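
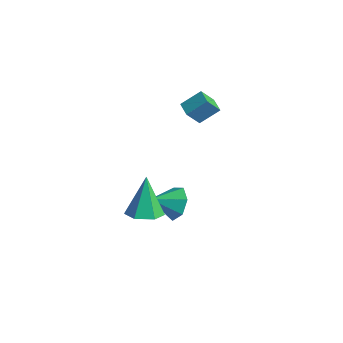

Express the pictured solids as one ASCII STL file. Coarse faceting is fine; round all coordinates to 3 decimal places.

solid 
facet normal 0.256 -0.228 -0.940
outer loop
vertex 4.498 -3.064 0.15
vertex 3.995 -3.786 0.188
vertex 3.652 -3.024 -0.09
endloop
endfacet
facet normal 0.010 0.991 0.130
outer loop
vertex 4.498 -3.064 0.15
vertex 3.652 -3.024 -0.09
vertex 3.465 -3.314 2.132
endloop
endfacet
facet normal 0.256 -0.228 -0.940
outer loop
vertex 3.652 -3.024 -0.09
vertex 3.995 -3.786 0.188
vertex 3.149 -3.746 -0.052
endloop
endfacet
facet normal -0.820 0.572 0.006
outer loop
vertex 3.652 -3.024 -0.09
vertex 3.149 -3.746 -0.052
vertex 3.465 -3.314 2.132
endloop
endfacet
facet normal 0.256 -0.227 -0.940
outer loop
vertex 3.149 -3.746 -0.052
vertex 3.995 -3.786 0.188
vertex 3.492 -4.507 0.225
endloop
endfacet
facet normal -0.918 -0.341 0.200
outer loop
vertex 3.149 -3.746 -0.052
vertex 3.492 -4.507 0.225
vertex 3.465 -3.314 2.132
endloop
endfacet
facet normal 0.256 -0.227 -0.940
outer loop
vertex 3.492 -4.507 0.225
vertex 3.995 -3.786 0.188
vertex 4.338 -4.547 0.465
endloop
endfacet
facet normal -0.187 -0.834 0.519
outer loop
vertex 3.492 -4.507 0.225
vertex 4.338 -4.547 0.465
vertex 3.465 -3.314 2.132
endloop
endfacet
facet normal 0.256 -0.227 -0.940
outer loop
vertex 4.338 -4.547 0.465
vertex 3.995 -3.786 0.188
vertex 4.841 -3.826 0.428
endloop
endfacet
facet normal 0.643 -0.415 0.644
outer loop
vertex 4.338 -4.547 0.465
vertex 4.841 -3.826 0.428
vertex 3.465 -3.314 2.132
endloop
endfacet
facet normal 0.256 -0.228 -0.940
outer loop
vertex 4.841 -3.826 0.428
vertex 3.995 -3.786 0.188
vertex 4.498 -3.064 0.15
endloop
endfacet
facet normal 0.742 0.498 0.449
outer loop
vertex 4.841 -3.826 0.428
vertex 4.498 -3.064 0.15
vertex 3.465 -3.314 2.132
endloop
endfacet
facet normal 0.235 0.859 -0.454
outer loop
vertex 3.373 -1.874 -1.582
vertex 2.929 -1.39 -0.896
vertex 3.839 -1.661 -0.937
endloop
endfacet
facet normal 0.541 -0.833 -0.116
outer loop
vertex 3.373 -1.874 -1.582
vertex 3.839 -1.661 -0.937
vertex 2.611 -2.55 -0.284
endloop
endfacet
facet normal 0.236 0.860 -0.453
outer loop
vertex 3.839 -1.661 -0.937
vertex 2.929 -1.39 -0.896
vertex 3.62 -1.244 -0.26
endloop
endfacet
facet normal 0.663 -0.522 0.536
outer loop
vertex 3.839 -1.661 -0.937
vertex 3.62 -1.244 -0.26
vertex 2.611 -2.55 -0.284
endloop
endfacet
facet normal 0.237 0.859 -0.454
outer loop
vertex 3.62 -1.244 -0.26
vertex 2.929 -1.39 -0.896
vertex 2.881 -0.936 -0.063
endloop
endfacet
facet normal 0.190 -0.164 0.968
outer loop
vertex 3.62 -1.244 -0.26
vertex 2.881 -0.936 -0.063
vertex 2.611 -2.55 -0.284
endloop
endfacet
facet normal 0.235 0.859 -0.455
outer loop
vertex 2.881 -0.936 -0.063
vertex 2.929 -1.39 -0.896
vertex 2.178 -0.971 -0.493
endloop
endfacet
facet normal -0.520 -0.030 0.853
outer loop
vertex 2.881 -0.936 -0.063
vertex 2.178 -0.971 -0.493
vertex 2.611 -2.55 -0.284
endloop
endfacet
facet normal 0.236 0.859 -0.454
outer loop
vertex 2.178 -0.971 -0.493
vertex 2.929 -1.39 -0.896
vertex 2.042 -1.321 -1.227
endloop
endfacet
facet normal -0.935 -0.220 0.278
outer loop
vertex 2.178 -0.971 -0.493
vertex 2.042 -1.321 -1.227
vertex 2.611 -2.55 -0.284
endloop
endfacet
facet normal 0.236 0.859 -0.454
outer loop
vertex 2.042 -1.321 -1.227
vertex 2.929 -1.39 -0.896
vertex 2.573 -1.723 -1.712
endloop
endfacet
facet normal -0.741 -0.590 -0.322
outer loop
vertex 2.042 -1.321 -1.227
vertex 2.573 -1.723 -1.712
vertex 2.611 -2.55 -0.284
endloop
endfacet
facet normal 0.236 0.859 -0.454
outer loop
vertex 2.573 -1.723 -1.712
vertex 2.929 -1.39 -0.896
vertex 3.373 -1.874 -1.582
endloop
endfacet
facet normal -0.082 -0.863 -0.498
outer loop
vertex 2.573 -1.723 -1.712
vertex 3.373 -1.874 -1.582
vertex 2.611 -2.55 -0.284
endloop
endfacet
facet normal -0.948 0.271 0.168
outer loop
vertex -0.641 1.37 2.592
vertex -0.253 2.259 3.349
vertex -0.591 2.076 1.737
endloop
endfacet
facet normal -0.315 -0.723 -0.615
outer loop
vertex 0.233 1.841 1.591
vertex -0.641 1.37 2.592
vertex -0.591 2.076 1.737
endloop
endfacet
facet normal -0.948 0.271 0.168
outer loop
vertex -0.591 2.076 1.737
vertex -0.253 2.259 3.349
vertex -0.203 2.965 2.494
endloop
endfacet
facet normal 0.045 0.636 -0.770
outer loop
vertex -0.203 2.965 2.494
vertex 0.233 1.841 1.591
vertex -0.591 2.076 1.737
endloop
endfacet
facet normal -0.045 -0.636 0.770
outer loop
vertex -0.641 1.37 2.592
vertex 0.571 2.024 3.203
vertex -0.253 2.259 3.349
endloop
endfacet
facet normal -0.315 -0.723 -0.615
outer loop
vertex 0.183 1.135 2.446
vertex -0.641 1.37 2.592
vertex 0.233 1.841 1.591
endloop
endfacet
facet normal -0.045 -0.636 0.770
outer loop
vertex 0.183 1.135 2.446
vertex 0.571 2.024 3.203
vertex -0.641 1.37 2.592
endloop
endfacet
facet normal 0.315 0.723 0.615
outer loop
vertex -0.253 2.259 3.349
vertex 0.571 2.024 3.203
vertex -0.203 2.965 2.494
endloop
endfacet
facet normal 0.045 0.636 -0.770
outer loop
vertex 0.621 2.73 2.348
vertex 0.233 1.841 1.591
vertex -0.203 2.965 2.494
endloop
endfacet
facet normal 0.315 0.723 0.615
outer loop
vertex -0.203 2.965 2.494
vertex 0.571 2.024 3.203
vertex 0.621 2.73 2.348
endloop
endfacet
facet normal 0.948 -0.271 -0.168
outer loop
vertex 0.621 2.73 2.348
vertex 0.183 1.135 2.446
vertex 0.233 1.841 1.591
endloop
endfacet
facet normal 0.948 -0.271 -0.168
outer loop
vertex 0.571 2.024 3.203
vertex 0.183 1.135 2.446
vertex 0.621 2.73 2.348
endloop
endfacet

endsolid


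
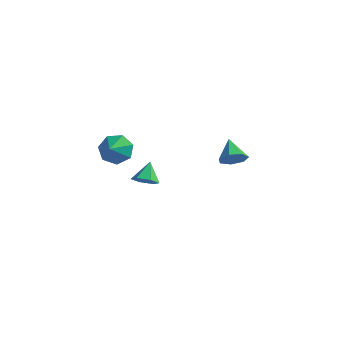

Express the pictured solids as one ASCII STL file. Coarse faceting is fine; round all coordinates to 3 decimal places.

solid 
facet normal 0.590 -0.556 -0.585
outer loop
vertex 4.669 -2.656 0.413
vertex 4.134 -2.641 -0.141
vertex 4.716 -2.15 -0.021
endloop
endfacet
facet normal 0.451 0.557 0.698
outer loop
vertex 4.669 -2.656 0.413
vertex 4.716 -2.15 -0.021
vertex 3.326 -1.879 0.661
endloop
endfacet
facet normal 0.590 -0.556 -0.586
outer loop
vertex 4.716 -2.15 -0.021
vertex 4.134 -2.641 -0.141
vertex 4.324 -2.014 -0.545
endloop
endfacet
facet normal 0.229 0.970 0.081
outer loop
vertex 4.716 -2.15 -0.021
vertex 4.324 -2.014 -0.545
vertex 3.326 -1.879 0.661
endloop
endfacet
facet normal 0.591 -0.556 -0.585
outer loop
vertex 4.324 -2.014 -0.545
vertex 4.134 -2.641 -0.141
vertex 3.79 -2.35 -0.765
endloop
endfacet
facet normal -0.366 0.842 -0.397
outer loop
vertex 4.324 -2.014 -0.545
vertex 3.79 -2.35 -0.765
vertex 3.326 -1.879 0.661
endloop
endfacet
facet normal 0.590 -0.557 -0.585
outer loop
vertex 3.79 -2.35 -0.765
vertex 4.134 -2.641 -0.141
vertex 3.515 -2.905 -0.514
endloop
endfacet
facet normal -0.886 0.269 -0.377
outer loop
vertex 3.79 -2.35 -0.765
vertex 3.515 -2.905 -0.514
vertex 3.326 -1.879 0.661
endloop
endfacet
facet normal 0.590 -0.557 -0.585
outer loop
vertex 3.515 -2.905 -0.514
vertex 4.134 -2.641 -0.141
vertex 3.706 -3.261 0.018
endloop
endfacet
facet normal -0.940 -0.317 0.125
outer loop
vertex 3.515 -2.905 -0.514
vertex 3.706 -3.261 0.018
vertex 3.326 -1.879 0.661
endloop
endfacet
facet normal 0.589 -0.557 -0.586
outer loop
vertex 3.706 -3.261 0.018
vertex 4.134 -2.641 -0.141
vertex 4.22 -3.151 0.43
endloop
endfacet
facet normal -0.486 -0.475 0.733
outer loop
vertex 3.706 -3.261 0.018
vertex 4.22 -3.151 0.43
vertex 3.326 -1.879 0.661
endloop
endfacet
facet normal 0.590 -0.556 -0.585
outer loop
vertex 4.22 -3.151 0.43
vertex 4.134 -2.641 -0.141
vertex 4.669 -2.656 0.413
endloop
endfacet
facet normal 0.132 -0.086 0.987
outer loop
vertex 4.22 -3.151 0.43
vertex 4.669 -2.656 0.413
vertex 3.326 -1.879 0.661
endloop
endfacet
facet normal -0.256 0.828 -0.499
outer loop
vertex -2.054 -2.606 -1.23
vertex -2.82 -3.068 -1.604
vertex -2.765 -2.556 -0.782
endloop
endfacet
facet normal 0.524 -0.116 0.844
outer loop
vertex -2.054 -2.606 -1.23
vertex -2.765 -2.556 -0.782
vertex -2.56 -3.912 -1.096
endloop
endfacet
facet normal -0.256 0.828 -0.499
outer loop
vertex -2.765 -2.556 -0.782
vertex -2.82 -3.068 -1.604
vertex -3.517 -2.891 -0.953
endloop
endfacet
facet normal -0.112 -0.240 0.964
outer loop
vertex -2.765 -2.556 -0.782
vertex -3.517 -2.891 -0.953
vertex -2.56 -3.912 -1.096
endloop
endfacet
facet normal -0.255 0.829 -0.498
outer loop
vertex -3.517 -2.891 -0.953
vertex -2.82 -3.068 -1.604
vertex -3.745 -3.359 -1.615
endloop
endfacet
facet normal -0.539 -0.589 0.602
outer loop
vertex -3.517 -2.891 -0.953
vertex -3.745 -3.359 -1.615
vertex -2.56 -3.912 -1.096
endloop
endfacet
facet normal -0.255 0.829 -0.499
outer loop
vertex -3.745 -3.359 -1.615
vertex -2.82 -3.068 -1.604
vertex -3.277 -3.608 -2.268
endloop
endfacet
facet normal -0.434 -0.900 0.032
outer loop
vertex -3.745 -3.359 -1.615
vertex -3.277 -3.608 -2.268
vertex -2.56 -3.912 -1.096
endloop
endfacet
facet normal -0.255 0.829 -0.498
outer loop
vertex -3.277 -3.608 -2.268
vertex -2.82 -3.068 -1.604
vertex -2.464 -3.45 -2.422
endloop
endfacet
facet normal 0.122 -0.940 -0.319
outer loop
vertex -3.277 -3.608 -2.268
vertex -2.464 -3.45 -2.422
vertex -2.56 -3.912 -1.096
endloop
endfacet
facet normal -0.256 0.828 -0.498
outer loop
vertex -2.464 -3.45 -2.422
vertex -2.82 -3.068 -1.604
vertex -1.92 -3.004 -1.96
endloop
endfacet
facet normal 0.712 -0.677 -0.184
outer loop
vertex -2.464 -3.45 -2.422
vertex -1.92 -3.004 -1.96
vertex -2.56 -3.912 -1.096
endloop
endfacet
facet normal -0.256 0.828 -0.499
outer loop
vertex -1.92 -3.004 -1.96
vertex -2.82 -3.068 -1.604
vertex -2.054 -2.606 -1.23
endloop
endfacet
facet normal 0.890 -0.311 0.333
outer loop
vertex -1.92 -3.004 -1.96
vertex -2.054 -2.606 -1.23
vertex -2.56 -3.912 -1.096
endloop
endfacet
facet normal 0.221 -0.639 -0.737
outer loop
vertex -1.426 -1.967 -3.949
vertex -2.007 -1.696 -4.358
vertex -1.317 -1.383 -4.423
endloop
endfacet
facet normal 0.761 0.317 0.566
outer loop
vertex -1.426 -1.967 -3.949
vertex -1.317 -1.383 -4.423
vertex -2.293 -0.864 -3.402
endloop
endfacet
facet normal 0.221 -0.640 -0.736
outer loop
vertex -1.317 -1.383 -4.423
vertex -2.007 -1.696 -4.358
vertex -1.897 -1.112 -4.833
endloop
endfacet
facet normal 0.442 0.896 -0.033
outer loop
vertex -1.317 -1.383 -4.423
vertex -1.897 -1.112 -4.833
vertex -2.293 -0.864 -3.402
endloop
endfacet
facet normal 0.221 -0.640 -0.736
outer loop
vertex -1.897 -1.112 -4.833
vertex -2.007 -1.696 -4.358
vertex -2.587 -1.425 -4.768
endloop
endfacet
facet normal -0.419 0.868 -0.266
outer loop
vertex -1.897 -1.112 -4.833
vertex -2.587 -1.425 -4.768
vertex -2.293 -0.864 -3.402
endloop
endfacet
facet normal 0.221 -0.640 -0.736
outer loop
vertex -2.587 -1.425 -4.768
vertex -2.007 -1.696 -4.358
vertex -2.696 -2.009 -4.293
endloop
endfacet
facet normal -0.960 0.260 0.100
outer loop
vertex -2.587 -1.425 -4.768
vertex -2.696 -2.009 -4.293
vertex -2.293 -0.864 -3.402
endloop
endfacet
facet normal 0.221 -0.640 -0.736
outer loop
vertex -2.696 -2.009 -4.293
vertex -2.007 -1.696 -4.358
vertex -2.116 -2.279 -3.884
endloop
endfacet
facet normal -0.641 -0.318 0.699
outer loop
vertex -2.696 -2.009 -4.293
vertex -2.116 -2.279 -3.884
vertex -2.293 -0.864 -3.402
endloop
endfacet
facet normal 0.220 -0.640 -0.736
outer loop
vertex -2.116 -2.279 -3.884
vertex -2.007 -1.696 -4.358
vertex -1.426 -1.967 -3.949
endloop
endfacet
facet normal 0.219 -0.290 0.932
outer loop
vertex -2.116 -2.279 -3.884
vertex -1.426 -1.967 -3.949
vertex -2.293 -0.864 -3.402
endloop
endfacet

endsolid


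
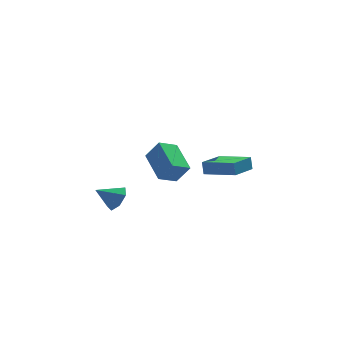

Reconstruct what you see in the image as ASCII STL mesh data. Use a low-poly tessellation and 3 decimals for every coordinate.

solid 
facet normal -0.504 0.243 -0.829
outer loop
vertex -0.828 -2.385 2.022
vertex -1.105 -0.555 2.727
vertex 0.195 -2.031 1.504
endloop
endfacet
facet normal 0.139 -0.924 -0.356
outer loop
vertex 0.845 -2.345 2.573
vertex -0.828 -2.385 2.022
vertex 0.195 -2.031 1.504
endloop
endfacet
facet normal -0.504 0.243 -0.829
outer loop
vertex 0.195 -2.031 1.504
vertex -1.105 -0.555 2.727
vertex -0.082 -0.201 2.209
endloop
endfacet
facet normal 0.852 0.295 -0.432
outer loop
vertex -0.082 -0.201 2.209
vertex 0.845 -2.345 2.573
vertex 0.195 -2.031 1.504
endloop
endfacet
facet normal -0.852 -0.295 0.432
outer loop
vertex -0.828 -2.385 2.022
vertex -0.455 -0.869 3.796
vertex -1.105 -0.555 2.727
endloop
endfacet
facet normal 0.139 -0.924 -0.356
outer loop
vertex -0.178 -2.699 3.091
vertex -0.828 -2.385 2.022
vertex 0.845 -2.345 2.573
endloop
endfacet
facet normal -0.852 -0.295 0.432
outer loop
vertex -0.178 -2.699 3.091
vertex -0.455 -0.869 3.796
vertex -0.828 -2.385 2.022
endloop
endfacet
facet normal -0.139 0.924 0.356
outer loop
vertex -1.105 -0.555 2.727
vertex -0.455 -0.869 3.796
vertex -0.082 -0.201 2.209
endloop
endfacet
facet normal 0.852 0.295 -0.432
outer loop
vertex 0.568 -0.515 3.278
vertex 0.845 -2.345 2.573
vertex -0.082 -0.201 2.209
endloop
endfacet
facet normal -0.139 0.924 0.356
outer loop
vertex -0.082 -0.201 2.209
vertex -0.455 -0.869 3.796
vertex 0.568 -0.515 3.278
endloop
endfacet
facet normal 0.504 -0.243 0.829
outer loop
vertex 0.568 -0.515 3.278
vertex -0.178 -2.699 3.091
vertex 0.845 -2.345 2.573
endloop
endfacet
facet normal 0.504 -0.243 0.829
outer loop
vertex -0.455 -0.869 3.796
vertex -0.178 -2.699 3.091
vertex 0.568 -0.515 3.278
endloop
endfacet
facet normal -0.695 0.670 -0.259
outer loop
vertex 2.307 1.088 0.842
vertex 3.541 2.232 0.489
vertex 2.335 0.822 0.077
endloop
endfacet
facet normal -0.718 -0.666 0.205
outer loop
vertex 3.719 -0.512 0.591
vertex 2.307 1.088 0.842
vertex 2.335 0.822 0.077
endloop
endfacet
facet normal -0.696 0.670 -0.258
outer loop
vertex 2.335 0.822 0.077
vertex 3.541 2.232 0.489
vertex 3.569 1.967 -0.276
endloop
endfacet
facet normal 0.034 -0.328 -0.944
outer loop
vertex 3.569 1.967 -0.276
vertex 3.719 -0.512 0.591
vertex 2.335 0.822 0.077
endloop
endfacet
facet normal -0.034 0.328 0.944
outer loop
vertex 2.307 1.088 0.842
vertex 4.925 0.898 1.003
vertex 3.541 2.232 0.489
endloop
endfacet
facet normal -0.718 -0.666 0.204
outer loop
vertex 3.691 -0.247 1.356
vertex 2.307 1.088 0.842
vertex 3.719 -0.512 0.591
endloop
endfacet
facet normal -0.034 0.328 0.944
outer loop
vertex 3.691 -0.247 1.356
vertex 4.925 0.898 1.003
vertex 2.307 1.088 0.842
endloop
endfacet
facet normal 0.718 0.666 -0.204
outer loop
vertex 3.541 2.232 0.489
vertex 4.925 0.898 1.003
vertex 3.569 1.967 -0.276
endloop
endfacet
facet normal 0.034 -0.328 -0.944
outer loop
vertex 4.953 0.632 0.238
vertex 3.719 -0.512 0.591
vertex 3.569 1.967 -0.276
endloop
endfacet
facet normal 0.718 0.665 -0.205
outer loop
vertex 3.569 1.967 -0.276
vertex 4.925 0.898 1.003
vertex 4.953 0.632 0.238
endloop
endfacet
facet normal 0.696 -0.671 0.258
outer loop
vertex 4.953 0.632 0.238
vertex 3.691 -0.247 1.356
vertex 3.719 -0.512 0.591
endloop
endfacet
facet normal 0.696 -0.670 0.258
outer loop
vertex 4.925 0.898 1.003
vertex 3.691 -0.247 1.356
vertex 4.953 0.632 0.238
endloop
endfacet
facet normal 0.815 -0.015 -0.579
outer loop
vertex -2.186 -0.581 0.488
vertex -2.665 -0.74 -0.183
vertex -2.431 0.004 0.128
endloop
endfacet
facet normal 0.015 0.529 0.849
outer loop
vertex -2.186 -0.581 0.488
vertex -2.431 0.004 0.128
vertex -3.775 -0.72 0.603
endloop
endfacet
facet normal 0.815 -0.015 -0.579
outer loop
vertex -2.431 0.004 0.128
vertex -2.665 -0.74 -0.183
vertex -2.852 0.028 -0.466
endloop
endfacet
facet normal -0.369 0.880 0.297
outer loop
vertex -2.431 0.004 0.128
vertex -2.852 0.028 -0.466
vertex -3.775 -0.72 0.603
endloop
endfacet
facet normal 0.815 -0.015 -0.579
outer loop
vertex -2.852 0.028 -0.466
vertex -2.665 -0.74 -0.183
vertex -3.133 -0.526 -0.848
endloop
endfacet
facet normal -0.774 0.575 -0.265
outer loop
vertex -2.852 0.028 -0.466
vertex -3.133 -0.526 -0.848
vertex -3.775 -0.72 0.603
endloop
endfacet
facet normal 0.816 -0.014 -0.579
outer loop
vertex -3.133 -0.526 -0.848
vertex -2.665 -0.74 -0.183
vertex -3.061 -1.242 -0.729
endloop
endfacet
facet normal -0.895 -0.159 -0.417
outer loop
vertex -3.133 -0.526 -0.848
vertex -3.061 -1.242 -0.729
vertex -3.775 -0.72 0.603
endloop
endfacet
facet normal 0.816 -0.015 -0.578
outer loop
vertex -3.061 -1.242 -0.729
vertex -2.665 -0.74 -0.183
vertex -2.692 -1.58 -0.199
endloop
endfacet
facet normal -0.641 -0.767 -0.043
outer loop
vertex -3.061 -1.242 -0.729
vertex -2.692 -1.58 -0.199
vertex -3.775 -0.72 0.603
endloop
endfacet
facet normal 0.816 -0.015 -0.578
outer loop
vertex -2.692 -1.58 -0.199
vertex -2.665 -0.74 -0.183
vertex -2.303 -1.286 0.342
endloop
endfacet
facet normal -0.202 -0.792 0.576
outer loop
vertex -2.692 -1.58 -0.199
vertex -2.303 -1.286 0.342
vertex -3.775 -0.72 0.603
endloop
endfacet
facet normal 0.816 -0.016 -0.578
outer loop
vertex -2.303 -1.286 0.342
vertex -2.665 -0.74 -0.183
vertex -2.186 -0.581 0.488
endloop
endfacet
facet normal 0.089 -0.216 0.972
outer loop
vertex -2.303 -1.286 0.342
vertex -2.186 -0.581 0.488
vertex -3.775 -0.72 0.603
endloop
endfacet

endsolid


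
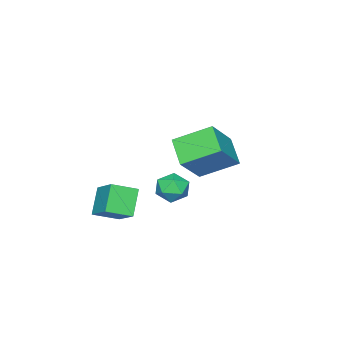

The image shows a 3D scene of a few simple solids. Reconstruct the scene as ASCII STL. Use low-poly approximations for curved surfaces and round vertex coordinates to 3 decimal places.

solid 
facet normal -0.718 0.601 -0.352
outer loop
vertex 1.584 -3.617 -0.893
vertex 2.124 -2.506 -0.097
vertex 2.365 -3.275 -1.901
endloop
endfacet
facet normal -0.368 -0.756 -0.541
outer loop
vertex 3.176 -3.954 -1.503
vertex 1.584 -3.617 -0.893
vertex 2.365 -3.275 -1.901
endloop
endfacet
facet normal -0.718 0.601 -0.352
outer loop
vertex 2.365 -3.275 -1.901
vertex 2.124 -2.506 -0.097
vertex 2.905 -2.164 -1.105
endloop
endfacet
facet normal 0.592 0.259 -0.763
outer loop
vertex 2.905 -2.164 -1.105
vertex 3.176 -3.954 -1.503
vertex 2.365 -3.275 -1.901
endloop
endfacet
facet normal -0.592 -0.259 0.763
outer loop
vertex 1.584 -3.617 -0.893
vertex 2.935 -3.185 0.301
vertex 2.124 -2.506 -0.097
endloop
endfacet
facet normal -0.368 -0.756 -0.541
outer loop
vertex 2.395 -4.296 -0.495
vertex 1.584 -3.617 -0.893
vertex 3.176 -3.954 -1.503
endloop
endfacet
facet normal -0.592 -0.259 0.763
outer loop
vertex 2.395 -4.296 -0.495
vertex 2.935 -3.185 0.301
vertex 1.584 -3.617 -0.893
endloop
endfacet
facet normal 0.368 0.756 0.541
outer loop
vertex 2.124 -2.506 -0.097
vertex 2.935 -3.185 0.301
vertex 2.905 -2.164 -1.105
endloop
endfacet
facet normal 0.592 0.259 -0.763
outer loop
vertex 3.716 -2.843 -0.707
vertex 3.176 -3.954 -1.503
vertex 2.905 -2.164 -1.105
endloop
endfacet
facet normal 0.368 0.756 0.541
outer loop
vertex 2.905 -2.164 -1.105
vertex 2.935 -3.185 0.301
vertex 3.716 -2.843 -0.707
endloop
endfacet
facet normal 0.718 -0.601 0.352
outer loop
vertex 3.716 -2.843 -0.707
vertex 2.395 -4.296 -0.495
vertex 3.176 -3.954 -1.503
endloop
endfacet
facet normal 0.718 -0.601 0.352
outer loop
vertex 2.935 -3.185 0.301
vertex 2.395 -4.296 -0.495
vertex 3.716 -2.843 -0.707
endloop
endfacet
facet normal -0.495 -0.663 0.562
outer loop
vertex 3.009 -0.273 3.609
vertex 2.221 0.953 4.361
vertex 1.741 -0.348 2.404
endloop
endfacet
facet normal 0.480 -0.747 -0.459
outer loop
vertex 2.379 0.507 1.679
vertex 3.009 -0.273 3.609
vertex 1.741 -0.348 2.404
endloop
endfacet
facet normal -0.494 -0.663 0.562
outer loop
vertex 1.741 -0.348 2.404
vertex 2.221 0.953 4.361
vertex 0.953 0.877 3.157
endloop
endfacet
facet normal -0.724 -0.043 -0.688
outer loop
vertex 0.953 0.877 3.157
vertex 2.379 0.507 1.679
vertex 1.741 -0.348 2.404
endloop
endfacet
facet normal 0.724 0.043 0.688
outer loop
vertex 3.009 -0.273 3.609
vertex 2.859 1.808 3.636
vertex 2.221 0.953 4.361
endloop
endfacet
facet normal 0.481 -0.747 -0.459
outer loop
vertex 3.647 0.583 2.883
vertex 3.009 -0.273 3.609
vertex 2.379 0.507 1.679
endloop
endfacet
facet normal 0.725 0.043 0.688
outer loop
vertex 3.647 0.583 2.883
vertex 2.859 1.808 3.636
vertex 3.009 -0.273 3.609
endloop
endfacet
facet normal -0.480 0.747 0.459
outer loop
vertex 2.221 0.953 4.361
vertex 2.859 1.808 3.636
vertex 0.953 0.877 3.157
endloop
endfacet
facet normal -0.724 -0.044 -0.688
outer loop
vertex 1.591 1.733 2.431
vertex 2.379 0.507 1.679
vertex 0.953 0.877 3.157
endloop
endfacet
facet normal -0.480 0.747 0.459
outer loop
vertex 0.953 0.877 3.157
vertex 2.859 1.808 3.636
vertex 1.591 1.733 2.431
endloop
endfacet
facet normal 0.494 0.663 -0.562
outer loop
vertex 1.591 1.733 2.431
vertex 3.647 0.583 2.883
vertex 2.379 0.507 1.679
endloop
endfacet
facet normal 0.495 0.663 -0.562
outer loop
vertex 2.859 1.808 3.636
vertex 3.647 0.583 2.883
vertex 1.591 1.733 2.431
endloop
endfacet
facet normal -0.860 0.152 0.488
outer loop
vertex -0.458 -2.052 -0.693
vertex -0.785 -2.621 -1.092
vertex -0.434 -2.772 -0.426
endloop
endfacet
facet normal -0.300 0.323 0.898
outer loop
vertex -0.458 -2.052 -0.693
vertex -0.434 -2.772 -0.426
vertex 0.188 -2.324 -0.379
endloop
endfacet
facet normal 0.076 0.825 0.559
outer loop
vertex -0.458 -2.052 -0.693
vertex 0.188 -2.324 -0.379
vertex 0.221 -1.896 -1.015
endloop
endfacet
facet normal -0.251 0.966 -0.061
outer loop
vertex -0.458 -2.052 -0.693
vertex 0.221 -1.896 -1.015
vertex -0.38 -2.08 -1.456
endloop
endfacet
facet normal -0.829 0.550 -0.105
outer loop
vertex -0.458 -2.052 -0.693
vertex -0.38 -2.08 -1.456
vertex -0.785 -2.621 -1.092
endloop
endfacet
facet normal 0.112 -0.256 0.960
outer loop
vertex 0.188 -2.324 -0.379
vertex -0.434 -2.772 -0.426
vertex 0.26 -3.06 -0.584
endloop
endfacet
facet normal -0.792 -0.533 0.297
outer loop
vertex -0.434 -2.772 -0.426
vertex -0.785 -2.621 -1.092
vertex -0.341 -3.244 -1.025
endloop
endfacet
facet normal -0.742 0.111 -0.661
outer loop
vertex -0.785 -2.621 -1.092
vertex -0.38 -2.08 -1.456
vertex -0.308 -2.816 -1.661
endloop
endfacet
facet normal 0.192 0.785 -0.589
outer loop
vertex -0.38 -2.08 -1.456
vertex 0.221 -1.896 -1.015
vertex 0.314 -2.368 -1.614
endloop
endfacet
facet normal 0.720 0.558 0.413
outer loop
vertex 0.221 -1.896 -1.015
vertex 0.188 -2.324 -0.379
vertex 0.665 -2.519 -0.948
endloop
endfacet
facet normal 0.251 -0.966 0.061
outer loop
vertex 0.338 -3.088 -1.347
vertex 0.26 -3.06 -0.584
vertex -0.341 -3.244 -1.025
endloop
endfacet
facet normal -0.076 -0.825 -0.559
outer loop
vertex 0.338 -3.088 -1.347
vertex -0.341 -3.244 -1.025
vertex -0.308 -2.816 -1.661
endloop
endfacet
facet normal 0.300 -0.323 -0.898
outer loop
vertex 0.338 -3.088 -1.347
vertex -0.308 -2.816 -1.661
vertex 0.314 -2.368 -1.614
endloop
endfacet
facet normal 0.860 -0.152 -0.488
outer loop
vertex 0.338 -3.088 -1.347
vertex 0.314 -2.368 -1.614
vertex 0.665 -2.519 -0.948
endloop
endfacet
facet normal 0.829 -0.550 0.105
outer loop
vertex 0.338 -3.088 -1.347
vertex 0.665 -2.519 -0.948
vertex 0.26 -3.06 -0.584
endloop
endfacet
facet normal -0.192 -0.785 0.589
outer loop
vertex -0.341 -3.244 -1.025
vertex 0.26 -3.06 -0.584
vertex -0.434 -2.772 -0.426
endloop
endfacet
facet normal -0.720 -0.558 -0.413
outer loop
vertex -0.308 -2.816 -1.661
vertex -0.341 -3.244 -1.025
vertex -0.785 -2.621 -1.092
endloop
endfacet
facet normal -0.112 0.256 -0.960
outer loop
vertex 0.314 -2.368 -1.614
vertex -0.308 -2.816 -1.661
vertex -0.38 -2.08 -1.456
endloop
endfacet
facet normal 0.792 0.533 -0.297
outer loop
vertex 0.665 -2.519 -0.948
vertex 0.314 -2.368 -1.614
vertex 0.221 -1.896 -1.015
endloop
endfacet
facet normal 0.742 -0.111 0.661
outer loop
vertex 0.26 -3.06 -0.584
vertex 0.665 -2.519 -0.948
vertex 0.188 -2.324 -0.379
endloop
endfacet

endsolid


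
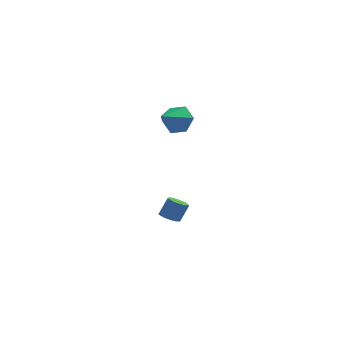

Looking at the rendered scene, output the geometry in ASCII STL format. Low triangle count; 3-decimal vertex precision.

solid 
facet normal -0.347 -0.324 -0.880
outer loop
vertex -1.114 1.266 -3.738
vertex -1.658 1.325 -3.545
vertex -1.327 1.715 -3.819
endloop
endfacet
facet normal 0.837 0.316 -0.447
outer loop
vertex -1.114 1.266 -3.738
vertex -1.327 1.715 -3.819
vertex -0.739 1.616 -2.788
endloop
endfacet
facet normal 0.837 0.316 -0.447
outer loop
vertex -0.739 1.616 -2.788
vertex -1.327 1.715 -3.819
vertex -0.952 2.065 -2.869
endloop
endfacet
facet normal 0.348 0.324 0.880
outer loop
vertex -0.739 1.616 -2.788
vertex -0.952 2.065 -2.869
vertex -1.282 1.675 -2.595
endloop
endfacet
facet normal -0.347 -0.324 -0.880
outer loop
vertex -1.327 1.715 -3.819
vertex -1.658 1.325 -3.545
vertex -1.789 1.87 -3.694
endloop
endfacet
facet normal 0.191 0.894 -0.405
outer loop
vertex -1.327 1.715 -3.819
vertex -1.789 1.87 -3.694
vertex -0.952 2.065 -2.869
endloop
endfacet
facet normal 0.191 0.894 -0.405
outer loop
vertex -0.952 2.065 -2.869
vertex -1.789 1.87 -3.694
vertex -1.414 2.22 -2.744
endloop
endfacet
facet normal 0.347 0.325 0.880
outer loop
vertex -0.952 2.065 -2.869
vertex -1.414 2.22 -2.744
vertex -1.282 1.675 -2.595
endloop
endfacet
facet normal -0.347 -0.324 -0.880
outer loop
vertex -1.789 1.87 -3.694
vertex -1.658 1.325 -3.545
vertex -2.152 1.615 -3.457
endloop
endfacet
facet normal -0.599 0.799 -0.058
outer loop
vertex -1.789 1.87 -3.694
vertex -2.152 1.615 -3.457
vertex -1.414 2.22 -2.744
endloop
endfacet
facet normal -0.599 0.799 -0.058
outer loop
vertex -1.414 2.22 -2.744
vertex -2.152 1.615 -3.457
vertex -1.777 1.965 -2.506
endloop
endfacet
facet normal 0.348 0.325 0.879
outer loop
vertex -1.414 2.22 -2.744
vertex -1.777 1.965 -2.506
vertex -1.282 1.675 -2.595
endloop
endfacet
facet normal -0.347 -0.324 -0.880
outer loop
vertex -2.152 1.615 -3.457
vertex -1.658 1.325 -3.545
vertex -2.143 1.141 -3.286
endloop
endfacet
facet normal -0.938 0.102 0.332
outer loop
vertex -2.152 1.615 -3.457
vertex -2.143 1.141 -3.286
vertex -1.777 1.965 -2.506
endloop
endfacet
facet normal -0.938 0.102 0.333
outer loop
vertex -1.777 1.965 -2.506
vertex -2.143 1.141 -3.286
vertex -1.768 1.492 -2.336
endloop
endfacet
facet normal 0.348 0.323 0.880
outer loop
vertex -1.777 1.965 -2.506
vertex -1.768 1.492 -2.336
vertex -1.282 1.675 -2.595
endloop
endfacet
facet normal -0.347 -0.325 -0.880
outer loop
vertex -2.143 1.141 -3.286
vertex -1.658 1.325 -3.545
vertex -1.768 0.806 -3.31
endloop
endfacet
facet normal -0.570 -0.672 0.473
outer loop
vertex -2.143 1.141 -3.286
vertex -1.768 0.806 -3.31
vertex -1.768 1.492 -2.336
endloop
endfacet
facet normal -0.571 -0.671 0.473
outer loop
vertex -1.768 1.492 -2.336
vertex -1.768 0.806 -3.31
vertex -1.393 1.156 -2.36
endloop
endfacet
facet normal 0.347 0.324 0.880
outer loop
vertex -1.768 1.492 -2.336
vertex -1.393 1.156 -2.36
vertex -1.282 1.675 -2.595
endloop
endfacet
facet normal -0.348 -0.324 -0.879
outer loop
vertex -1.768 0.806 -3.31
vertex -1.658 1.325 -3.545
vertex -1.31 0.862 -3.512
endloop
endfacet
facet normal 0.228 -0.939 0.256
outer loop
vertex -1.768 0.806 -3.31
vertex -1.31 0.862 -3.512
vertex -1.393 1.156 -2.36
endloop
endfacet
facet normal 0.227 -0.940 0.256
outer loop
vertex -1.393 1.156 -2.36
vertex -1.31 0.862 -3.512
vertex -0.935 1.212 -2.561
endloop
endfacet
facet normal 0.347 0.324 0.880
outer loop
vertex -1.393 1.156 -2.36
vertex -0.935 1.212 -2.561
vertex -1.282 1.675 -2.595
endloop
endfacet
facet normal -0.347 -0.324 -0.880
outer loop
vertex -1.31 0.862 -3.512
vertex -1.658 1.325 -3.545
vertex -1.114 1.266 -3.738
endloop
endfacet
facet normal 0.853 -0.499 -0.153
outer loop
vertex -1.31 0.862 -3.512
vertex -1.114 1.266 -3.738
vertex -0.935 1.212 -2.561
endloop
endfacet
facet normal 0.853 -0.499 -0.153
outer loop
vertex -0.935 1.212 -2.561
vertex -1.114 1.266 -3.738
vertex -0.739 1.616 -2.788
endloop
endfacet
facet normal 0.348 0.325 0.879
outer loop
vertex -0.935 1.212 -2.561
vertex -0.739 1.616 -2.788
vertex -1.282 1.675 -2.595
endloop
endfacet
facet normal 0.398 0.783 -0.478
outer loop
vertex -0.336 0.604 3.663
vertex -1.126 0.83 3.376
vertex -0.833 1.143 4.133
endloop
endfacet
facet normal 0.460 -0.303 0.834
outer loop
vertex -0.336 0.604 3.663
vertex -0.833 1.143 4.133
vertex -1.714 -0.33 4.084
endloop
endfacet
facet normal 0.397 0.784 -0.478
outer loop
vertex -0.833 1.143 4.133
vertex -1.126 0.83 3.376
vertex -1.622 1.368 3.846
endloop
endfacet
facet normal -0.300 0.148 0.942
outer loop
vertex -0.833 1.143 4.133
vertex -1.622 1.368 3.846
vertex -1.714 -0.33 4.084
endloop
endfacet
facet normal 0.397 0.784 -0.478
outer loop
vertex -1.622 1.368 3.846
vertex -1.126 0.83 3.376
vertex -1.916 1.055 3.089
endloop
endfacet
facet normal -0.941 0.097 0.325
outer loop
vertex -1.622 1.368 3.846
vertex -1.916 1.055 3.089
vertex -1.714 -0.33 4.084
endloop
endfacet
facet normal 0.397 0.784 -0.478
outer loop
vertex -1.916 1.055 3.089
vertex -1.126 0.83 3.376
vertex -1.42 0.517 2.619
endloop
endfacet
facet normal -0.821 -0.407 -0.400
outer loop
vertex -1.916 1.055 3.089
vertex -1.42 0.517 2.619
vertex -1.714 -0.33 4.084
endloop
endfacet
facet normal 0.397 0.784 -0.478
outer loop
vertex -1.42 0.517 2.619
vertex -1.126 0.83 3.376
vertex -0.63 0.292 2.906
endloop
endfacet
facet normal -0.060 -0.859 -0.509
outer loop
vertex -1.42 0.517 2.619
vertex -0.63 0.292 2.906
vertex -1.714 -0.33 4.084
endloop
endfacet
facet normal 0.398 0.784 -0.477
outer loop
vertex -0.63 0.292 2.906
vertex -1.126 0.83 3.376
vertex -0.336 0.604 3.663
endloop
endfacet
facet normal 0.580 -0.807 0.107
outer loop
vertex -0.63 0.292 2.906
vertex -0.336 0.604 3.663
vertex -1.714 -0.33 4.084
endloop
endfacet

endsolid


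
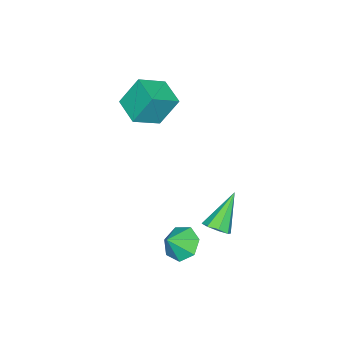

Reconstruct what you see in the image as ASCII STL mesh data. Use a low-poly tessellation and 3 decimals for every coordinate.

solid 
facet normal 0.666 -0.072 -0.742
outer loop
vertex 0.891 2.946 -2.32
vertex 0.383 3.134 -2.794
vertex 0.865 3.491 -2.396
endloop
endfacet
facet normal 0.513 0.143 0.847
outer loop
vertex 0.891 2.946 -2.32
vertex 0.865 3.491 -2.396
vertex -1.043 3.286 -1.206
endloop
endfacet
facet normal 0.666 -0.072 -0.742
outer loop
vertex 0.865 3.491 -2.396
vertex 0.383 3.134 -2.794
vertex 0.556 3.827 -2.706
endloop
endfacet
facet normal 0.272 0.776 0.570
outer loop
vertex 0.865 3.491 -2.396
vertex 0.556 3.827 -2.706
vertex -1.043 3.286 -1.206
endloop
endfacet
facet normal 0.666 -0.072 -0.742
outer loop
vertex 0.556 3.827 -2.706
vertex 0.383 3.134 -2.794
vertex 0.146 3.756 -3.067
endloop
endfacet
facet normal -0.244 0.966 0.088
outer loop
vertex 0.556 3.827 -2.706
vertex 0.146 3.756 -3.067
vertex -1.043 3.286 -1.206
endloop
endfacet
facet normal 0.666 -0.072 -0.742
outer loop
vertex 0.146 3.756 -3.067
vertex 0.383 3.134 -2.794
vertex -0.126 3.321 -3.269
endloop
endfacet
facet normal -0.732 0.604 -0.315
outer loop
vertex 0.146 3.756 -3.067
vertex -0.126 3.321 -3.269
vertex -1.043 3.286 -1.206
endloop
endfacet
facet normal 0.666 -0.072 -0.742
outer loop
vertex -0.126 3.321 -3.269
vertex 0.383 3.134 -2.794
vertex -0.099 2.776 -3.192
endloop
endfacet
facet normal -0.908 -0.102 -0.405
outer loop
vertex -0.126 3.321 -3.269
vertex -0.099 2.776 -3.192
vertex -1.043 3.286 -1.206
endloop
endfacet
facet normal 0.666 -0.071 -0.743
outer loop
vertex -0.099 2.776 -3.192
vertex 0.383 3.134 -2.794
vertex 0.21 2.44 -2.883
endloop
endfacet
facet normal -0.668 -0.733 -0.129
outer loop
vertex -0.099 2.776 -3.192
vertex 0.21 2.44 -2.883
vertex -1.043 3.286 -1.206
endloop
endfacet
facet normal 0.666 -0.071 -0.743
outer loop
vertex 0.21 2.44 -2.883
vertex 0.383 3.134 -2.794
vertex 0.62 2.511 -2.522
endloop
endfacet
facet normal -0.151 -0.923 0.353
outer loop
vertex 0.21 2.44 -2.883
vertex 0.62 2.511 -2.522
vertex -1.043 3.286 -1.206
endloop
endfacet
facet normal 0.666 -0.071 -0.742
outer loop
vertex 0.62 2.511 -2.522
vertex 0.383 3.134 -2.794
vertex 0.891 2.946 -2.32
endloop
endfacet
facet normal 0.337 -0.561 0.756
outer loop
vertex 0.62 2.511 -2.522
vertex 0.891 2.946 -2.32
vertex -1.043 3.286 -1.206
endloop
endfacet
facet normal -0.681 0.237 -0.693
outer loop
vertex 1.345 1.061 -4.989
vertex 0.835 1.574 -4.313
vertex 1.556 1.891 -4.913
endloop
endfacet
facet normal 0.959 -0.228 -0.168
outer loop
vertex 1.345 1.061 -4.989
vertex 1.556 1.891 -4.913
vertex 1.665 1.286 -3.467
endloop
endfacet
facet normal -0.681 0.237 -0.693
outer loop
vertex 1.556 1.891 -4.913
vertex 0.835 1.574 -4.313
vertex 1.224 2.482 -4.385
endloop
endfacet
facet normal 0.904 0.414 0.105
outer loop
vertex 1.556 1.891 -4.913
vertex 1.224 2.482 -4.385
vertex 1.665 1.286 -3.467
endloop
endfacet
facet normal -0.680 0.236 -0.694
outer loop
vertex 1.224 2.482 -4.385
vertex 0.835 1.574 -4.313
vertex 0.599 2.39 -3.804
endloop
endfacet
facet normal 0.471 0.640 0.608
outer loop
vertex 1.224 2.482 -4.385
vertex 0.599 2.39 -3.804
vertex 1.665 1.286 -3.467
endloop
endfacet
facet normal -0.680 0.236 -0.694
outer loop
vertex 0.599 2.39 -3.804
vertex 0.835 1.574 -4.313
vertex 0.151 1.684 -3.605
endloop
endfacet
facet normal -0.014 0.280 0.960
outer loop
vertex 0.599 2.39 -3.804
vertex 0.151 1.684 -3.605
vertex 1.665 1.286 -3.467
endloop
endfacet
facet normal -0.680 0.236 -0.694
outer loop
vertex 0.151 1.684 -3.605
vertex 0.835 1.574 -4.313
vertex 0.219 0.895 -3.94
endloop
endfacet
facet normal -0.186 -0.398 0.898
outer loop
vertex 0.151 1.684 -3.605
vertex 0.219 0.895 -3.94
vertex 1.665 1.286 -3.467
endloop
endfacet
facet normal -0.681 0.237 -0.693
outer loop
vertex 0.219 0.895 -3.94
vertex 0.835 1.574 -4.313
vertex 0.75 0.618 -4.556
endloop
endfacet
facet normal 0.085 -0.879 0.468
outer loop
vertex 0.219 0.895 -3.94
vertex 0.75 0.618 -4.556
vertex 1.665 1.286 -3.467
endloop
endfacet
facet normal -0.681 0.237 -0.693
outer loop
vertex 0.75 0.618 -4.556
vertex 0.835 1.574 -4.313
vertex 1.345 1.061 -4.989
endloop
endfacet
facet normal 0.594 -0.804 -0.006
outer loop
vertex 0.75 0.618 -4.556
vertex 1.345 1.061 -4.989
vertex 1.665 1.286 -3.467
endloop
endfacet
facet normal -0.777 0.419 -0.470
outer loop
vertex -4.744 -2.522 1.706
vertex -3.861 -1.238 1.391
vertex -4.205 -3.277 0.14
endloop
endfacet
facet normal -0.556 -0.808 0.198
outer loop
vertex -2.899 -3.982 0.929
vertex -4.744 -2.522 1.706
vertex -4.205 -3.277 0.14
endloop
endfacet
facet normal -0.777 0.419 -0.470
outer loop
vertex -4.205 -3.277 0.14
vertex -3.861 -1.238 1.391
vertex -3.321 -1.993 -0.175
endloop
endfacet
facet normal 0.296 -0.415 -0.860
outer loop
vertex -3.321 -1.993 -0.175
vertex -2.899 -3.982 0.929
vertex -4.205 -3.277 0.14
endloop
endfacet
facet normal -0.296 0.415 0.860
outer loop
vertex -4.744 -2.522 1.706
vertex -2.555 -1.943 2.18
vertex -3.861 -1.238 1.391
endloop
endfacet
facet normal -0.556 -0.808 0.198
outer loop
vertex -3.439 -3.227 2.495
vertex -4.744 -2.522 1.706
vertex -2.899 -3.982 0.929
endloop
endfacet
facet normal -0.296 0.415 0.860
outer loop
vertex -3.439 -3.227 2.495
vertex -2.555 -1.943 2.18
vertex -4.744 -2.522 1.706
endloop
endfacet
facet normal 0.555 0.808 -0.198
outer loop
vertex -3.861 -1.238 1.391
vertex -2.555 -1.943 2.18
vertex -3.321 -1.993 -0.175
endloop
endfacet
facet normal 0.296 -0.415 -0.860
outer loop
vertex -2.016 -2.698 0.614
vertex -2.899 -3.982 0.929
vertex -3.321 -1.993 -0.175
endloop
endfacet
facet normal 0.556 0.807 -0.198
outer loop
vertex -3.321 -1.993 -0.175
vertex -2.555 -1.943 2.18
vertex -2.016 -2.698 0.614
endloop
endfacet
facet normal 0.777 -0.419 0.470
outer loop
vertex -2.016 -2.698 0.614
vertex -3.439 -3.227 2.495
vertex -2.899 -3.982 0.929
endloop
endfacet
facet normal 0.777 -0.420 0.470
outer loop
vertex -2.555 -1.943 2.18
vertex -3.439 -3.227 2.495
vertex -2.016 -2.698 0.614
endloop
endfacet

endsolid


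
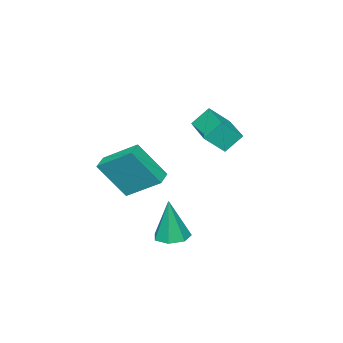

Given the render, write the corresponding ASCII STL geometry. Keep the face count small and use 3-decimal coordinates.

solid 
facet normal -0.089 0.022 -0.996
outer loop
vertex 2.051 3.327 -0.752
vertex 1.394 2.992 -0.701
vertex 1.543 3.716 -0.698
endloop
endfacet
facet normal 0.601 0.745 0.288
outer loop
vertex 2.051 3.327 -0.752
vertex 1.543 3.716 -0.698
vertex 1.566 2.948 1.241
endloop
endfacet
facet normal -0.089 0.022 -0.996
outer loop
vertex 1.543 3.716 -0.698
vertex 1.394 2.992 -0.701
vertex 0.923 3.56 -0.646
endloop
endfacet
facet normal -0.199 0.910 0.363
outer loop
vertex 1.543 3.716 -0.698
vertex 0.923 3.56 -0.646
vertex 1.566 2.948 1.241
endloop
endfacet
facet normal -0.088 0.023 -0.996
outer loop
vertex 0.923 3.56 -0.646
vertex 1.394 2.992 -0.701
vertex 0.657 2.975 -0.636
endloop
endfacet
facet normal -0.829 0.384 0.407
outer loop
vertex 0.923 3.56 -0.646
vertex 0.657 2.975 -0.636
vertex 1.566 2.948 1.241
endloop
endfacet
facet normal -0.088 0.022 -0.996
outer loop
vertex 0.657 2.975 -0.636
vertex 1.394 2.992 -0.701
vertex 0.946 2.403 -0.674
endloop
endfacet
facet normal -0.812 -0.436 0.387
outer loop
vertex 0.657 2.975 -0.636
vertex 0.946 2.403 -0.674
vertex 1.566 2.948 1.241
endloop
endfacet
facet normal -0.089 0.022 -0.996
outer loop
vertex 0.946 2.403 -0.674
vertex 1.394 2.992 -0.701
vertex 1.572 2.274 -0.733
endloop
endfacet
facet normal -0.162 -0.934 0.318
outer loop
vertex 0.946 2.403 -0.674
vertex 1.572 2.274 -0.733
vertex 1.566 2.948 1.241
endloop
endfacet
facet normal -0.088 0.023 -0.996
outer loop
vertex 1.572 2.274 -0.733
vertex 1.394 2.992 -0.701
vertex 2.064 2.685 -0.767
endloop
endfacet
facet normal 0.631 -0.734 0.253
outer loop
vertex 1.572 2.274 -0.733
vertex 2.064 2.685 -0.767
vertex 1.566 2.948 1.241
endloop
endfacet
facet normal -0.088 0.021 -0.996
outer loop
vertex 2.064 2.685 -0.767
vertex 1.394 2.992 -0.701
vertex 2.051 3.327 -0.752
endloop
endfacet
facet normal 0.971 0.014 0.239
outer loop
vertex 2.064 2.685 -0.767
vertex 2.051 3.327 -0.752
vertex 1.566 2.948 1.241
endloop
endfacet
facet normal -0.912 -0.360 0.196
outer loop
vertex 0.044 -1.667 1.784
vertex -0.33 -0.167 2.8
vertex -0.669 -0.745 0.159
endloop
endfacet
facet normal 0.202 -0.811 -0.549
outer loop
vertex 0.07 -0.453 0.0
vertex 0.044 -1.667 1.784
vertex -0.669 -0.745 0.159
endloop
endfacet
facet normal -0.912 -0.360 0.196
outer loop
vertex -0.669 -0.745 0.159
vertex -0.33 -0.167 2.8
vertex -1.043 0.755 1.174
endloop
endfacet
facet normal -0.357 0.461 -0.813
outer loop
vertex -1.043 0.755 1.174
vertex 0.07 -0.453 0.0
vertex -0.669 -0.745 0.159
endloop
endfacet
facet normal 0.357 -0.461 0.812
outer loop
vertex 0.044 -1.667 1.784
vertex 0.409 0.125 2.641
vertex -0.33 -0.167 2.8
endloop
endfacet
facet normal 0.203 -0.811 -0.549
outer loop
vertex 0.783 -1.375 1.626
vertex 0.044 -1.667 1.784
vertex 0.07 -0.453 0.0
endloop
endfacet
facet normal 0.356 -0.461 0.813
outer loop
vertex 0.783 -1.375 1.626
vertex 0.409 0.125 2.641
vertex 0.044 -1.667 1.784
endloop
endfacet
facet normal -0.202 0.811 0.549
outer loop
vertex -0.33 -0.167 2.8
vertex 0.409 0.125 2.641
vertex -1.043 0.755 1.174
endloop
endfacet
facet normal -0.356 0.462 -0.813
outer loop
vertex -0.304 1.047 1.016
vertex 0.07 -0.453 0.0
vertex -1.043 0.755 1.174
endloop
endfacet
facet normal -0.203 0.811 0.549
outer loop
vertex -1.043 0.755 1.174
vertex 0.409 0.125 2.641
vertex -0.304 1.047 1.016
endloop
endfacet
facet normal 0.912 0.360 -0.196
outer loop
vertex -0.304 1.047 1.016
vertex 0.783 -1.375 1.626
vertex 0.07 -0.453 0.0
endloop
endfacet
facet normal 0.912 0.360 -0.196
outer loop
vertex 0.409 0.125 2.641
vertex 0.783 -1.375 1.626
vertex -0.304 1.047 1.016
endloop
endfacet
facet normal -0.578 0.449 -0.681
outer loop
vertex -4.593 1.15 3.091
vertex -3.299 2.804 3.083
vertex -4.015 0.695 2.3
endloop
endfacet
facet normal -0.616 -0.788 0.003
outer loop
vertex -3.321 0.156 3.117
vertex -4.593 1.15 3.091
vertex -4.015 0.695 2.3
endloop
endfacet
facet normal -0.579 0.449 -0.681
outer loop
vertex -4.015 0.695 2.3
vertex -3.299 2.804 3.083
vertex -2.722 2.349 2.292
endloop
endfacet
facet normal 0.535 -0.422 -0.732
outer loop
vertex -2.722 2.349 2.292
vertex -3.321 0.156 3.117
vertex -4.015 0.695 2.3
endloop
endfacet
facet normal -0.535 0.422 0.732
outer loop
vertex -4.593 1.15 3.091
vertex -2.605 2.265 3.9
vertex -3.299 2.804 3.083
endloop
endfacet
facet normal -0.616 -0.788 0.004
outer loop
vertex -3.898 0.611 3.908
vertex -4.593 1.15 3.091
vertex -3.321 0.156 3.117
endloop
endfacet
facet normal -0.534 0.421 0.733
outer loop
vertex -3.898 0.611 3.908
vertex -2.605 2.265 3.9
vertex -4.593 1.15 3.091
endloop
endfacet
facet normal 0.616 0.788 -0.004
outer loop
vertex -3.299 2.804 3.083
vertex -2.605 2.265 3.9
vertex -2.722 2.349 2.292
endloop
endfacet
facet normal 0.534 -0.422 -0.733
outer loop
vertex -2.027 1.81 3.109
vertex -3.321 0.156 3.117
vertex -2.722 2.349 2.292
endloop
endfacet
facet normal 0.615 0.788 -0.004
outer loop
vertex -2.722 2.349 2.292
vertex -2.605 2.265 3.9
vertex -2.027 1.81 3.109
endloop
endfacet
facet normal 0.579 -0.449 0.681
outer loop
vertex -2.027 1.81 3.109
vertex -3.898 0.611 3.908
vertex -3.321 0.156 3.117
endloop
endfacet
facet normal 0.579 -0.449 0.681
outer loop
vertex -2.605 2.265 3.9
vertex -3.898 0.611 3.908
vertex -2.027 1.81 3.109
endloop
endfacet

endsolid


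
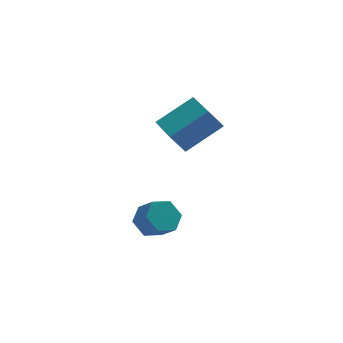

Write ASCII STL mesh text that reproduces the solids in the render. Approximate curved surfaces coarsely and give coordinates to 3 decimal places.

solid 
facet normal -0.370 0.663 -0.651
outer loop
vertex -3.632 -3.675 -1.11
vertex -3.985 -3.298 -0.525
vertex -3.261 -3.1 -0.735
endloop
endfacet
facet normal 0.798 -0.131 -0.588
outer loop
vertex -3.632 -3.675 -1.11
vertex -3.261 -3.1 -0.735
vertex -3.262 -4.338 -0.46
endloop
endfacet
facet normal 0.797 -0.132 -0.589
outer loop
vertex -3.262 -4.338 -0.46
vertex -3.261 -3.1 -0.735
vertex -2.89 -3.763 -0.085
endloop
endfacet
facet normal 0.370 -0.664 0.650
outer loop
vertex -3.262 -4.338 -0.46
vertex -2.89 -3.763 -0.085
vertex -3.615 -3.962 0.125
endloop
endfacet
facet normal -0.370 0.664 -0.650
outer loop
vertex -3.261 -3.1 -0.735
vertex -3.985 -3.298 -0.525
vertex -3.614 -2.724 -0.15
endloop
endfacet
facet normal 0.811 0.573 0.121
outer loop
vertex -3.261 -3.1 -0.735
vertex -3.614 -2.724 -0.15
vertex -2.89 -3.763 -0.085
endloop
endfacet
facet normal 0.811 0.573 0.121
outer loop
vertex -2.89 -3.763 -0.085
vertex -3.614 -2.724 -0.15
vertex -3.243 -3.387 0.5
endloop
endfacet
facet normal 0.370 -0.664 0.650
outer loop
vertex -2.89 -3.763 -0.085
vertex -3.243 -3.387 0.5
vertex -3.615 -3.962 0.125
endloop
endfacet
facet normal -0.370 0.664 -0.650
outer loop
vertex -3.614 -2.724 -0.15
vertex -3.985 -3.298 -0.525
vertex -4.338 -2.922 0.06
endloop
endfacet
facet normal 0.014 0.704 0.710
outer loop
vertex -3.614 -2.724 -0.15
vertex -4.338 -2.922 0.06
vertex -3.243 -3.387 0.5
endloop
endfacet
facet normal 0.014 0.704 0.710
outer loop
vertex -3.243 -3.387 0.5
vertex -4.338 -2.922 0.06
vertex -3.968 -3.585 0.71
endloop
endfacet
facet normal 0.370 -0.663 0.651
outer loop
vertex -3.243 -3.387 0.5
vertex -3.968 -3.585 0.71
vertex -3.615 -3.962 0.125
endloop
endfacet
facet normal -0.370 0.664 -0.650
outer loop
vertex -4.338 -2.922 0.06
vertex -3.985 -3.298 -0.525
vertex -4.71 -3.497 -0.315
endloop
endfacet
facet normal -0.798 0.132 0.589
outer loop
vertex -4.338 -2.922 0.06
vertex -4.71 -3.497 -0.315
vertex -3.968 -3.585 0.71
endloop
endfacet
facet normal -0.798 0.131 0.589
outer loop
vertex -3.968 -3.585 0.71
vertex -4.71 -3.497 -0.315
vertex -4.339 -4.16 0.335
endloop
endfacet
facet normal 0.370 -0.663 0.651
outer loop
vertex -3.968 -3.585 0.71
vertex -4.339 -4.16 0.335
vertex -3.615 -3.962 0.125
endloop
endfacet
facet normal -0.370 0.664 -0.650
outer loop
vertex -4.71 -3.497 -0.315
vertex -3.985 -3.298 -0.525
vertex -4.357 -3.873 -0.9
endloop
endfacet
facet normal -0.811 -0.573 -0.121
outer loop
vertex -4.71 -3.497 -0.315
vertex -4.357 -3.873 -0.9
vertex -4.339 -4.16 0.335
endloop
endfacet
facet normal -0.811 -0.573 -0.121
outer loop
vertex -4.339 -4.16 0.335
vertex -4.357 -3.873 -0.9
vertex -3.986 -4.536 -0.25
endloop
endfacet
facet normal 0.370 -0.664 0.650
outer loop
vertex -4.339 -4.16 0.335
vertex -3.986 -4.536 -0.25
vertex -3.615 -3.962 0.125
endloop
endfacet
facet normal -0.370 0.663 -0.651
outer loop
vertex -4.357 -3.873 -0.9
vertex -3.985 -3.298 -0.525
vertex -3.632 -3.675 -1.11
endloop
endfacet
facet normal -0.013 -0.704 -0.710
outer loop
vertex -4.357 -3.873 -0.9
vertex -3.632 -3.675 -1.11
vertex -3.986 -4.536 -0.25
endloop
endfacet
facet normal -0.014 -0.704 -0.710
outer loop
vertex -3.986 -4.536 -0.25
vertex -3.632 -3.675 -1.11
vertex -3.262 -4.338 -0.46
endloop
endfacet
facet normal 0.370 -0.664 0.650
outer loop
vertex -3.986 -4.536 -0.25
vertex -3.262 -4.338 -0.46
vertex -3.615 -3.962 0.125
endloop
endfacet
facet normal -0.820 -0.113 -0.562
outer loop
vertex -2.491 -0.284 2.079
vertex -2.596 1.639 1.845
vertex -1.886 -0.357 1.211
endloop
endfacet
facet normal 0.054 -0.991 0.121
outer loop
vertex -0.304 -0.139 2.295
vertex -2.491 -0.284 2.079
vertex -1.886 -0.357 1.211
endloop
endfacet
facet normal -0.820 -0.113 -0.562
outer loop
vertex -1.886 -0.357 1.211
vertex -2.596 1.639 1.845
vertex -1.992 1.566 0.978
endloop
endfacet
facet normal 0.570 -0.068 -0.819
outer loop
vertex -1.992 1.566 0.978
vertex -0.304 -0.139 2.295
vertex -1.886 -0.357 1.211
endloop
endfacet
facet normal -0.570 0.068 0.819
outer loop
vertex -2.491 -0.284 2.079
vertex -1.014 1.857 2.929
vertex -2.596 1.639 1.845
endloop
endfacet
facet normal 0.054 -0.991 0.121
outer loop
vertex -0.908 -0.066 3.162
vertex -2.491 -0.284 2.079
vertex -0.304 -0.139 2.295
endloop
endfacet
facet normal -0.570 0.068 0.819
outer loop
vertex -0.908 -0.066 3.162
vertex -1.014 1.857 2.929
vertex -2.491 -0.284 2.079
endloop
endfacet
facet normal -0.054 0.991 -0.121
outer loop
vertex -2.596 1.639 1.845
vertex -1.014 1.857 2.929
vertex -1.992 1.566 0.978
endloop
endfacet
facet normal 0.570 -0.069 -0.819
outer loop
vertex -0.409 1.784 2.061
vertex -0.304 -0.139 2.295
vertex -1.992 1.566 0.978
endloop
endfacet
facet normal -0.054 0.991 -0.121
outer loop
vertex -1.992 1.566 0.978
vertex -1.014 1.857 2.929
vertex -0.409 1.784 2.061
endloop
endfacet
facet normal 0.820 0.113 0.562
outer loop
vertex -0.409 1.784 2.061
vertex -0.908 -0.066 3.162
vertex -0.304 -0.139 2.295
endloop
endfacet
facet normal 0.820 0.113 0.562
outer loop
vertex -1.014 1.857 2.929
vertex -0.908 -0.066 3.162
vertex -0.409 1.784 2.061
endloop
endfacet

endsolid


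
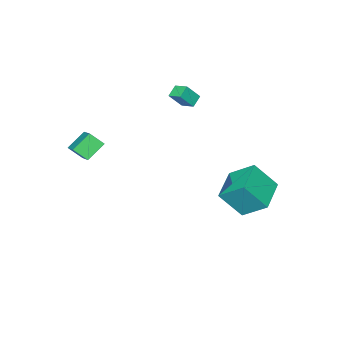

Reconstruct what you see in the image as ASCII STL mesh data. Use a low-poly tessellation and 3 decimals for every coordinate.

solid 
facet normal -0.802 0.102 0.589
outer loop
vertex 3.725 -2.067 2.022
vertex 3.312 -1.369 1.339
vertex 2.969 -3.312 1.207
endloop
endfacet
facet normal 0.389 -0.658 0.644
outer loop
vertex 4.068 -3.451 0.401
vertex 3.725 -2.067 2.022
vertex 2.969 -3.312 1.207
endloop
endfacet
facet normal -0.802 0.102 0.589
outer loop
vertex 2.969 -3.312 1.207
vertex 3.312 -1.369 1.339
vertex 2.556 -2.614 0.524
endloop
endfacet
facet normal -0.453 -0.746 -0.489
outer loop
vertex 2.556 -2.614 0.524
vertex 4.068 -3.451 0.401
vertex 2.969 -3.312 1.207
endloop
endfacet
facet normal 0.453 0.746 0.489
outer loop
vertex 3.725 -2.067 2.022
vertex 4.411 -1.508 0.533
vertex 3.312 -1.369 1.339
endloop
endfacet
facet normal 0.389 -0.658 0.644
outer loop
vertex 4.824 -2.206 1.216
vertex 3.725 -2.067 2.022
vertex 4.068 -3.451 0.401
endloop
endfacet
facet normal 0.453 0.746 0.489
outer loop
vertex 4.824 -2.206 1.216
vertex 4.411 -1.508 0.533
vertex 3.725 -2.067 2.022
endloop
endfacet
facet normal -0.389 0.658 -0.644
outer loop
vertex 3.312 -1.369 1.339
vertex 4.411 -1.508 0.533
vertex 2.556 -2.614 0.524
endloop
endfacet
facet normal -0.453 -0.746 -0.489
outer loop
vertex 3.655 -2.753 -0.282
vertex 4.068 -3.451 0.401
vertex 2.556 -2.614 0.524
endloop
endfacet
facet normal -0.389 0.658 -0.644
outer loop
vertex 2.556 -2.614 0.524
vertex 4.411 -1.508 0.533
vertex 3.655 -2.753 -0.282
endloop
endfacet
facet normal 0.802 -0.102 -0.589
outer loop
vertex 3.655 -2.753 -0.282
vertex 4.824 -2.206 1.216
vertex 4.068 -3.451 0.401
endloop
endfacet
facet normal 0.802 -0.102 -0.589
outer loop
vertex 4.411 -1.508 0.533
vertex 4.824 -2.206 1.216
vertex 3.655 -2.753 -0.282
endloop
endfacet
facet normal -0.565 0.275 -0.778
outer loop
vertex -4.099 -2.3 1.314
vertex -4.095 -1.394 1.631
vertex -3.406 -2.146 0.865
endloop
endfacet
facet normal -0.004 -0.944 -0.330
outer loop
vertex -2.705 -2.486 1.829
vertex -4.099 -2.3 1.314
vertex -3.406 -2.146 0.865
endloop
endfacet
facet normal -0.566 0.273 -0.778
outer loop
vertex -3.406 -2.146 0.865
vertex -4.095 -1.394 1.631
vertex -3.403 -1.24 1.181
endloop
endfacet
facet normal 0.825 0.184 -0.535
outer loop
vertex -3.403 -1.24 1.181
vertex -2.705 -2.486 1.829
vertex -3.406 -2.146 0.865
endloop
endfacet
facet normal -0.825 -0.184 0.535
outer loop
vertex -4.099 -2.3 1.314
vertex -3.394 -1.734 2.595
vertex -4.095 -1.394 1.631
endloop
endfacet
facet normal -0.004 -0.944 -0.330
outer loop
vertex -3.397 -2.64 2.279
vertex -4.099 -2.3 1.314
vertex -2.705 -2.486 1.829
endloop
endfacet
facet normal -0.825 -0.184 0.535
outer loop
vertex -3.397 -2.64 2.279
vertex -3.394 -1.734 2.595
vertex -4.099 -2.3 1.314
endloop
endfacet
facet normal 0.004 0.944 0.330
outer loop
vertex -4.095 -1.394 1.631
vertex -3.394 -1.734 2.595
vertex -3.403 -1.24 1.181
endloop
endfacet
facet normal 0.825 0.184 -0.535
outer loop
vertex -2.701 -1.58 2.146
vertex -2.705 -2.486 1.829
vertex -3.403 -1.24 1.181
endloop
endfacet
facet normal 0.004 0.944 0.330
outer loop
vertex -3.403 -1.24 1.181
vertex -3.394 -1.734 2.595
vertex -2.701 -1.58 2.146
endloop
endfacet
facet normal 0.566 -0.274 0.777
outer loop
vertex -2.701 -1.58 2.146
vertex -3.397 -2.64 2.279
vertex -2.705 -2.486 1.829
endloop
endfacet
facet normal 0.565 -0.273 0.778
outer loop
vertex -3.394 -1.734 2.595
vertex -3.397 -2.64 2.279
vertex -2.701 -1.58 2.146
endloop
endfacet
facet normal -0.416 0.495 -0.763
outer loop
vertex -3.873 4.647 -2.653
vertex -2.016 5.555 -3.077
vertex -3.441 3.221 -3.815
endloop
endfacet
facet normal -0.880 -0.430 0.201
outer loop
vertex -2.604 2.225 -2.283
vertex -3.873 4.647 -2.653
vertex -3.441 3.221 -3.815
endloop
endfacet
facet normal -0.416 0.495 -0.762
outer loop
vertex -3.441 3.221 -3.815
vertex -2.016 5.555 -3.077
vertex -1.584 4.128 -4.24
endloop
endfacet
facet normal 0.228 -0.755 -0.615
outer loop
vertex -1.584 4.128 -4.24
vertex -2.604 2.225 -2.283
vertex -3.441 3.221 -3.815
endloop
endfacet
facet normal -0.228 0.754 0.615
outer loop
vertex -3.873 4.647 -2.653
vertex -1.179 4.559 -1.545
vertex -2.016 5.555 -3.077
endloop
endfacet
facet normal -0.880 -0.430 0.201
outer loop
vertex -3.036 3.652 -1.12
vertex -3.873 4.647 -2.653
vertex -2.604 2.225 -2.283
endloop
endfacet
facet normal -0.228 0.755 0.615
outer loop
vertex -3.036 3.652 -1.12
vertex -1.179 4.559 -1.545
vertex -3.873 4.647 -2.653
endloop
endfacet
facet normal 0.880 0.430 -0.201
outer loop
vertex -2.016 5.555 -3.077
vertex -1.179 4.559 -1.545
vertex -1.584 4.128 -4.24
endloop
endfacet
facet normal 0.229 -0.755 -0.615
outer loop
vertex -0.747 3.133 -2.707
vertex -2.604 2.225 -2.283
vertex -1.584 4.128 -4.24
endloop
endfacet
facet normal 0.880 0.430 -0.201
outer loop
vertex -1.584 4.128 -4.24
vertex -1.179 4.559 -1.545
vertex -0.747 3.133 -2.707
endloop
endfacet
facet normal 0.416 -0.495 0.762
outer loop
vertex -0.747 3.133 -2.707
vertex -3.036 3.652 -1.12
vertex -2.604 2.225 -2.283
endloop
endfacet
facet normal 0.416 -0.495 0.763
outer loop
vertex -1.179 4.559 -1.545
vertex -3.036 3.652 -1.12
vertex -0.747 3.133 -2.707
endloop
endfacet

endsolid


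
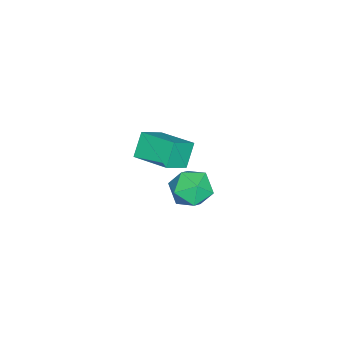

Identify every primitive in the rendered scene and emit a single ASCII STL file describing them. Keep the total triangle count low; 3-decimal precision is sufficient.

solid 
facet normal -0.737 0.360 -0.572
outer loop
vertex -4.463 -2.47 -2.491
vertex -3.952 -1.047 -2.253
vertex -3.804 -2.555 -3.393
endloop
endfacet
facet normal -0.334 -0.930 -0.156
outer loop
vertex -2.868 -3.013 -2.667
vertex -4.463 -2.47 -2.491
vertex -3.804 -2.555 -3.393
endloop
endfacet
facet normal -0.736 0.360 -0.572
outer loop
vertex -3.804 -2.555 -3.393
vertex -3.952 -1.047 -2.253
vertex -3.293 -1.133 -3.155
endloop
endfacet
facet normal 0.588 -0.076 -0.806
outer loop
vertex -3.293 -1.133 -3.155
vertex -2.868 -3.013 -2.667
vertex -3.804 -2.555 -3.393
endloop
endfacet
facet normal -0.588 0.076 0.806
outer loop
vertex -4.463 -2.47 -2.491
vertex -3.016 -1.505 -1.527
vertex -3.952 -1.047 -2.253
endloop
endfacet
facet normal -0.334 -0.930 -0.155
outer loop
vertex -3.527 -2.927 -1.765
vertex -4.463 -2.47 -2.491
vertex -2.868 -3.013 -2.667
endloop
endfacet
facet normal -0.588 0.076 0.806
outer loop
vertex -3.527 -2.927 -1.765
vertex -3.016 -1.505 -1.527
vertex -4.463 -2.47 -2.491
endloop
endfacet
facet normal 0.334 0.930 0.156
outer loop
vertex -3.952 -1.047 -2.253
vertex -3.016 -1.505 -1.527
vertex -3.293 -1.133 -3.155
endloop
endfacet
facet normal 0.588 -0.076 -0.806
outer loop
vertex -2.357 -1.59 -2.429
vertex -2.868 -3.013 -2.667
vertex -3.293 -1.133 -3.155
endloop
endfacet
facet normal 0.333 0.930 0.156
outer loop
vertex -3.293 -1.133 -3.155
vertex -3.016 -1.505 -1.527
vertex -2.357 -1.59 -2.429
endloop
endfacet
facet normal 0.737 -0.360 0.572
outer loop
vertex -2.357 -1.59 -2.429
vertex -3.527 -2.927 -1.765
vertex -2.868 -3.013 -2.667
endloop
endfacet
facet normal 0.737 -0.360 0.572
outer loop
vertex -3.016 -1.505 -1.527
vertex -3.527 -2.927 -1.765
vertex -2.357 -1.59 -2.429
endloop
endfacet
facet normal -0.046 0.196 0.979
outer loop
vertex 0.274 0.68 0.4
vertex 0.671 -0.055 0.566
vertex 1.124 0.656 0.445
endloop
endfacet
facet normal -0.009 0.800 0.599
outer loop
vertex 0.274 0.68 0.4
vertex 1.124 0.656 0.445
vertex 0.743 1.11 -0.167
endloop
endfacet
facet normal -0.564 0.812 0.150
outer loop
vertex 0.274 0.68 0.4
vertex 0.743 1.11 -0.167
vertex 0.054 0.679 -0.423
endloop
endfacet
facet normal -0.943 0.216 0.252
outer loop
vertex 0.274 0.68 0.4
vertex 0.054 0.679 -0.423
vertex 0.01 -0.041 0.03
endloop
endfacet
facet normal -0.623 -0.164 0.764
outer loop
vertex 0.274 0.68 0.4
vertex 0.01 -0.041 0.03
vertex 0.671 -0.055 0.566
endloop
endfacet
facet normal 0.589 0.780 0.212
outer loop
vertex 0.743 1.11 -0.167
vertex 1.124 0.656 0.445
vertex 1.43 0.641 -0.35
endloop
endfacet
facet normal 0.528 -0.196 0.826
outer loop
vertex 1.124 0.656 0.445
vertex 0.671 -0.055 0.566
vertex 1.386 -0.079 0.103
endloop
endfacet
facet normal -0.405 -0.779 0.479
outer loop
vertex 0.671 -0.055 0.566
vertex 0.01 -0.041 0.03
vertex 0.697 -0.51 -0.153
endloop
endfacet
facet normal -0.922 -0.165 -0.352
outer loop
vertex 0.01 -0.041 0.03
vertex 0.054 0.679 -0.423
vertex 0.316 -0.056 -0.765
endloop
endfacet
facet normal -0.308 0.799 -0.517
outer loop
vertex 0.054 0.679 -0.423
vertex 0.743 1.11 -0.167
vertex 0.769 0.655 -0.886
endloop
endfacet
facet normal 0.943 -0.216 -0.252
outer loop
vertex 1.166 -0.08 -0.72
vertex 1.43 0.641 -0.35
vertex 1.386 -0.079 0.103
endloop
endfacet
facet normal 0.564 -0.812 -0.150
outer loop
vertex 1.166 -0.08 -0.72
vertex 1.386 -0.079 0.103
vertex 0.697 -0.51 -0.153
endloop
endfacet
facet normal 0.009 -0.800 -0.599
outer loop
vertex 1.166 -0.08 -0.72
vertex 0.697 -0.51 -0.153
vertex 0.316 -0.056 -0.765
endloop
endfacet
facet normal 0.046 -0.196 -0.979
outer loop
vertex 1.166 -0.08 -0.72
vertex 0.316 -0.056 -0.765
vertex 0.769 0.655 -0.886
endloop
endfacet
facet normal 0.623 0.164 -0.764
outer loop
vertex 1.166 -0.08 -0.72
vertex 0.769 0.655 -0.886
vertex 1.43 0.641 -0.35
endloop
endfacet
facet normal 0.922 0.165 0.352
outer loop
vertex 1.386 -0.079 0.103
vertex 1.43 0.641 -0.35
vertex 1.124 0.656 0.445
endloop
endfacet
facet normal 0.308 -0.799 0.517
outer loop
vertex 0.697 -0.51 -0.153
vertex 1.386 -0.079 0.103
vertex 0.671 -0.055 0.566
endloop
endfacet
facet normal -0.589 -0.780 -0.212
outer loop
vertex 0.316 -0.056 -0.765
vertex 0.697 -0.51 -0.153
vertex 0.01 -0.041 0.03
endloop
endfacet
facet normal -0.528 0.196 -0.826
outer loop
vertex 0.769 0.655 -0.886
vertex 0.316 -0.056 -0.765
vertex 0.054 0.679 -0.423
endloop
endfacet
facet normal 0.405 0.779 -0.479
outer loop
vertex 1.43 0.641 -0.35
vertex 0.769 0.655 -0.886
vertex 0.743 1.11 -0.167
endloop
endfacet

endsolid


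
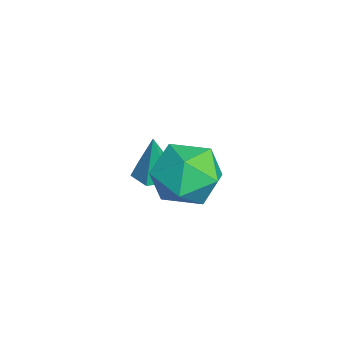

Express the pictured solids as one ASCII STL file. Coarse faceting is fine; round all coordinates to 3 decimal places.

solid 
facet normal -0.724 0.217 0.655
outer loop
vertex 2.696 1.728 -2.154
vertex 3.177 1.061 -1.402
vertex 3.456 2.139 -1.45
endloop
endfacet
facet normal -0.609 0.764 0.211
outer loop
vertex 2.696 1.728 -2.154
vertex 3.456 2.139 -1.45
vertex 3.467 2.444 -2.522
endloop
endfacet
facet normal -0.713 0.533 -0.456
outer loop
vertex 2.696 1.728 -2.154
vertex 3.467 2.444 -2.522
vertex 3.195 1.555 -3.136
endloop
endfacet
facet normal -0.891 -0.158 -0.425
outer loop
vertex 2.696 1.728 -2.154
vertex 3.195 1.555 -3.136
vertex 3.016 0.7 -2.444
endloop
endfacet
facet normal -0.898 -0.353 0.261
outer loop
vertex 2.696 1.728 -2.154
vertex 3.016 0.7 -2.444
vertex 3.177 1.061 -1.402
endloop
endfacet
facet normal 0.074 0.959 0.274
outer loop
vertex 3.467 2.444 -2.522
vertex 3.456 2.139 -1.45
vertex 4.424 2.22 -1.996
endloop
endfacet
facet normal -0.112 0.073 0.991
outer loop
vertex 3.456 2.139 -1.45
vertex 3.177 1.061 -1.402
vertex 4.245 1.365 -1.304
endloop
endfacet
facet normal -0.393 -0.848 0.355
outer loop
vertex 3.177 1.061 -1.402
vertex 3.016 0.7 -2.444
vertex 3.973 0.476 -1.918
endloop
endfacet
facet normal -0.382 -0.532 -0.756
outer loop
vertex 3.016 0.7 -2.444
vertex 3.195 1.555 -3.136
vertex 3.984 0.781 -2.99
endloop
endfacet
facet normal -0.093 0.585 -0.806
outer loop
vertex 3.195 1.555 -3.136
vertex 3.467 2.444 -2.522
vertex 4.263 1.859 -3.038
endloop
endfacet
facet normal 0.891 0.158 0.425
outer loop
vertex 4.744 1.192 -2.286
vertex 4.424 2.22 -1.996
vertex 4.245 1.365 -1.304
endloop
endfacet
facet normal 0.713 -0.533 0.456
outer loop
vertex 4.744 1.192 -2.286
vertex 4.245 1.365 -1.304
vertex 3.973 0.476 -1.918
endloop
endfacet
facet normal 0.609 -0.764 -0.211
outer loop
vertex 4.744 1.192 -2.286
vertex 3.973 0.476 -1.918
vertex 3.984 0.781 -2.99
endloop
endfacet
facet normal 0.724 -0.217 -0.655
outer loop
vertex 4.744 1.192 -2.286
vertex 3.984 0.781 -2.99
vertex 4.263 1.859 -3.038
endloop
endfacet
facet normal 0.898 0.353 -0.261
outer loop
vertex 4.744 1.192 -2.286
vertex 4.263 1.859 -3.038
vertex 4.424 2.22 -1.996
endloop
endfacet
facet normal 0.382 0.532 0.756
outer loop
vertex 4.245 1.365 -1.304
vertex 4.424 2.22 -1.996
vertex 3.456 2.139 -1.45
endloop
endfacet
facet normal 0.093 -0.585 0.806
outer loop
vertex 3.973 0.476 -1.918
vertex 4.245 1.365 -1.304
vertex 3.177 1.061 -1.402
endloop
endfacet
facet normal -0.074 -0.959 -0.274
outer loop
vertex 3.984 0.781 -2.99
vertex 3.973 0.476 -1.918
vertex 3.016 0.7 -2.444
endloop
endfacet
facet normal 0.112 -0.073 -0.991
outer loop
vertex 4.263 1.859 -3.038
vertex 3.984 0.781 -2.99
vertex 3.195 1.555 -3.136
endloop
endfacet
facet normal 0.393 0.848 -0.355
outer loop
vertex 4.424 2.22 -1.996
vertex 4.263 1.859 -3.038
vertex 3.467 2.444 -2.522
endloop
endfacet
facet normal -0.115 0.016 -0.993
outer loop
vertex 1.441 0.568 -4.504
vertex 0.837 0.823 -4.43
vertex 1.359 1.223 -4.484
endloop
endfacet
facet normal 0.967 0.114 0.226
outer loop
vertex 1.441 0.568 -4.504
vertex 1.359 1.223 -4.484
vertex 1.023 0.797 -2.83
endloop
endfacet
facet normal -0.116 0.017 -0.993
outer loop
vertex 1.359 1.223 -4.484
vertex 0.837 0.823 -4.43
vertex 0.755 1.478 -4.409
endloop
endfacet
facet normal 0.402 0.864 0.304
outer loop
vertex 1.359 1.223 -4.484
vertex 0.755 1.478 -4.409
vertex 1.023 0.797 -2.83
endloop
endfacet
facet normal -0.116 0.017 -0.993
outer loop
vertex 0.755 1.478 -4.409
vertex 0.837 0.823 -4.43
vertex 0.233 1.078 -4.355
endloop
endfacet
facet normal -0.528 0.744 0.410
outer loop
vertex 0.755 1.478 -4.409
vertex 0.233 1.078 -4.355
vertex 1.023 0.797 -2.83
endloop
endfacet
facet normal -0.117 0.016 -0.993
outer loop
vertex 0.233 1.078 -4.355
vertex 0.837 0.823 -4.43
vertex 0.315 0.423 -4.375
endloop
endfacet
facet normal -0.890 -0.125 0.438
outer loop
vertex 0.233 1.078 -4.355
vertex 0.315 0.423 -4.375
vertex 1.023 0.797 -2.83
endloop
endfacet
facet normal -0.117 0.016 -0.993
outer loop
vertex 0.315 0.423 -4.375
vertex 0.837 0.823 -4.43
vertex 0.919 0.168 -4.45
endloop
endfacet
facet normal -0.324 -0.875 0.360
outer loop
vertex 0.315 0.423 -4.375
vertex 0.919 0.168 -4.45
vertex 1.023 0.797 -2.83
endloop
endfacet
facet normal -0.115 0.016 -0.993
outer loop
vertex 0.919 0.168 -4.45
vertex 0.837 0.823 -4.43
vertex 1.441 0.568 -4.504
endloop
endfacet
facet normal 0.605 -0.755 0.254
outer loop
vertex 0.919 0.168 -4.45
vertex 1.441 0.568 -4.504
vertex 1.023 0.797 -2.83
endloop
endfacet

endsolid


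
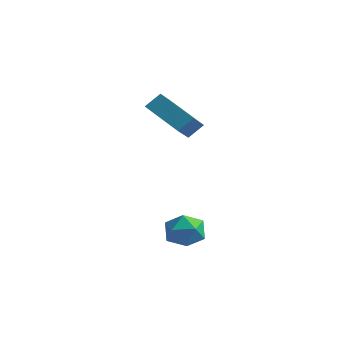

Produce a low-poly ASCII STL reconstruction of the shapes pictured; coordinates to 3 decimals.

solid 
facet normal -0.859 -0.088 0.504
outer loop
vertex -2.854 -1.067 4.682
vertex -3.444 0.138 3.886
vertex -3.178 -1.658 4.027
endloop
endfacet
facet normal 0.378 -0.773 0.510
outer loop
vertex -1.416 -1.478 2.994
vertex -2.854 -1.067 4.682
vertex -3.178 -1.658 4.027
endloop
endfacet
facet normal -0.859 -0.088 0.504
outer loop
vertex -3.178 -1.658 4.027
vertex -3.444 0.138 3.886
vertex -3.768 -0.453 3.231
endloop
endfacet
facet normal -0.344 -0.629 -0.697
outer loop
vertex -3.768 -0.453 3.231
vertex -1.416 -1.478 2.994
vertex -3.178 -1.658 4.027
endloop
endfacet
facet normal 0.344 0.629 0.697
outer loop
vertex -2.854 -1.067 4.682
vertex -1.682 0.318 2.853
vertex -3.444 0.138 3.886
endloop
endfacet
facet normal 0.378 -0.773 0.510
outer loop
vertex -1.092 -0.887 3.649
vertex -2.854 -1.067 4.682
vertex -1.416 -1.478 2.994
endloop
endfacet
facet normal 0.344 0.629 0.697
outer loop
vertex -1.092 -0.887 3.649
vertex -1.682 0.318 2.853
vertex -2.854 -1.067 4.682
endloop
endfacet
facet normal -0.378 0.773 -0.510
outer loop
vertex -3.444 0.138 3.886
vertex -1.682 0.318 2.853
vertex -3.768 -0.453 3.231
endloop
endfacet
facet normal -0.344 -0.629 -0.697
outer loop
vertex -2.006 -0.273 2.198
vertex -1.416 -1.478 2.994
vertex -3.768 -0.453 3.231
endloop
endfacet
facet normal -0.378 0.773 -0.510
outer loop
vertex -3.768 -0.453 3.231
vertex -1.682 0.318 2.853
vertex -2.006 -0.273 2.198
endloop
endfacet
facet normal 0.859 0.088 -0.504
outer loop
vertex -2.006 -0.273 2.198
vertex -1.092 -0.887 3.649
vertex -1.416 -1.478 2.994
endloop
endfacet
facet normal 0.859 0.088 -0.504
outer loop
vertex -1.682 0.318 2.853
vertex -1.092 -0.887 3.649
vertex -2.006 -0.273 2.198
endloop
endfacet
facet normal -0.675 0.731 -0.101
outer loop
vertex 1.148 -2.928 -1.58
vertex 0.468 -3.567 -1.659
vertex 0.702 -3.234 -0.816
endloop
endfacet
facet normal -0.128 0.944 0.304
outer loop
vertex 1.148 -2.928 -1.58
vertex 0.702 -3.234 -0.816
vertex 1.63 -3.114 -0.799
endloop
endfacet
facet normal 0.470 0.879 -0.081
outer loop
vertex 1.148 -2.928 -1.58
vertex 1.63 -3.114 -0.799
vertex 1.97 -3.372 -1.632
endloop
endfacet
facet normal 0.292 0.625 -0.724
outer loop
vertex 1.148 -2.928 -1.58
vertex 1.97 -3.372 -1.632
vertex 1.252 -3.652 -2.163
endloop
endfacet
facet normal -0.416 0.533 -0.737
outer loop
vertex 1.148 -2.928 -1.58
vertex 1.252 -3.652 -2.163
vertex 0.468 -3.567 -1.659
endloop
endfacet
facet normal -0.080 0.500 0.862
outer loop
vertex 1.63 -3.114 -0.799
vertex 0.702 -3.234 -0.816
vertex 1.248 -3.868 -0.397
endloop
endfacet
facet normal -0.966 0.156 0.206
outer loop
vertex 0.702 -3.234 -0.816
vertex 0.468 -3.567 -1.659
vertex 0.53 -4.148 -0.928
endloop
endfacet
facet normal -0.546 -0.162 -0.822
outer loop
vertex 0.468 -3.567 -1.659
vertex 1.252 -3.652 -2.163
vertex 0.87 -4.406 -1.761
endloop
endfacet
facet normal 0.598 -0.014 -0.801
outer loop
vertex 1.252 -3.652 -2.163
vertex 1.97 -3.372 -1.632
vertex 1.798 -4.286 -1.744
endloop
endfacet
facet normal 0.887 0.396 0.239
outer loop
vertex 1.97 -3.372 -1.632
vertex 1.63 -3.114 -0.799
vertex 2.032 -3.953 -0.901
endloop
endfacet
facet normal -0.292 -0.625 0.724
outer loop
vertex 1.352 -4.592 -0.98
vertex 1.248 -3.868 -0.397
vertex 0.53 -4.148 -0.928
endloop
endfacet
facet normal -0.470 -0.879 0.081
outer loop
vertex 1.352 -4.592 -0.98
vertex 0.53 -4.148 -0.928
vertex 0.87 -4.406 -1.761
endloop
endfacet
facet normal 0.128 -0.944 -0.304
outer loop
vertex 1.352 -4.592 -0.98
vertex 0.87 -4.406 -1.761
vertex 1.798 -4.286 -1.744
endloop
endfacet
facet normal 0.675 -0.731 0.101
outer loop
vertex 1.352 -4.592 -0.98
vertex 1.798 -4.286 -1.744
vertex 2.032 -3.953 -0.901
endloop
endfacet
facet normal 0.416 -0.533 0.737
outer loop
vertex 1.352 -4.592 -0.98
vertex 2.032 -3.953 -0.901
vertex 1.248 -3.868 -0.397
endloop
endfacet
facet normal -0.598 0.014 0.801
outer loop
vertex 0.53 -4.148 -0.928
vertex 1.248 -3.868 -0.397
vertex 0.702 -3.234 -0.816
endloop
endfacet
facet normal -0.887 -0.396 -0.239
outer loop
vertex 0.87 -4.406 -1.761
vertex 0.53 -4.148 -0.928
vertex 0.468 -3.567 -1.659
endloop
endfacet
facet normal 0.080 -0.500 -0.862
outer loop
vertex 1.798 -4.286 -1.744
vertex 0.87 -4.406 -1.761
vertex 1.252 -3.652 -2.163
endloop
endfacet
facet normal 0.966 -0.156 -0.206
outer loop
vertex 2.032 -3.953 -0.901
vertex 1.798 -4.286 -1.744
vertex 1.97 -3.372 -1.632
endloop
endfacet
facet normal 0.546 0.162 0.822
outer loop
vertex 1.248 -3.868 -0.397
vertex 2.032 -3.953 -0.901
vertex 1.63 -3.114 -0.799
endloop
endfacet

endsolid
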